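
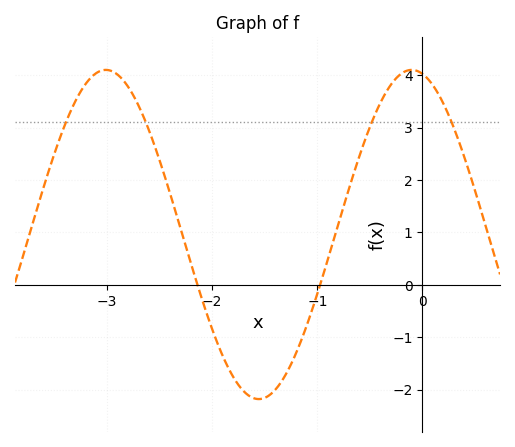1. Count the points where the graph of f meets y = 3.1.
4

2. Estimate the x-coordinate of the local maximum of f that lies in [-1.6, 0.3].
-0.1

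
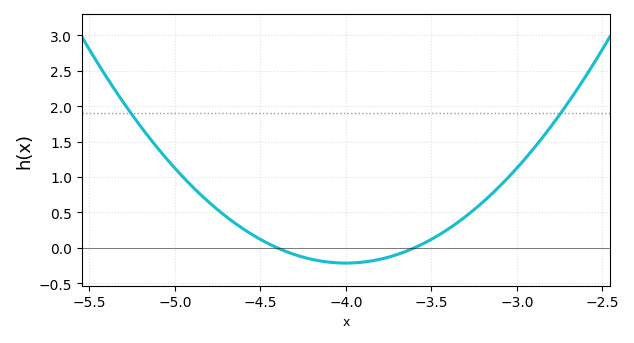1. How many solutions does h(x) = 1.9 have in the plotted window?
2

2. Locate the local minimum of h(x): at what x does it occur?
-4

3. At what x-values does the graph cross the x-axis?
-4.4, -3.6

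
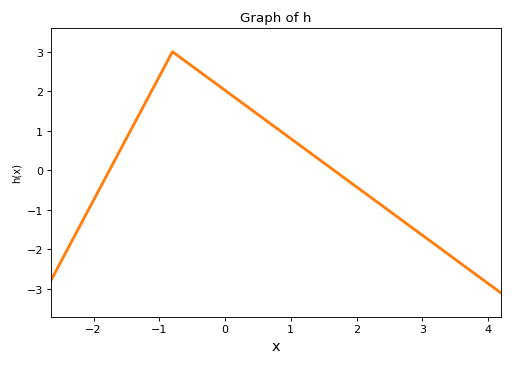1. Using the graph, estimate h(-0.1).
2.14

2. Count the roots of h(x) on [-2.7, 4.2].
2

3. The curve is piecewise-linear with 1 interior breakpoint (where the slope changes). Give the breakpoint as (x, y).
(-0.8, 3)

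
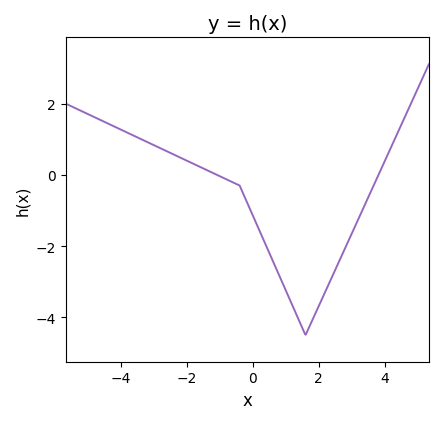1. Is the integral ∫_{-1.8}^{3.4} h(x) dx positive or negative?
negative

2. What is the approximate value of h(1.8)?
-4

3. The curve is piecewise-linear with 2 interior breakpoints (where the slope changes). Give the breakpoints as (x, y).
(-0.4, -0.3); (1.6, -4.5)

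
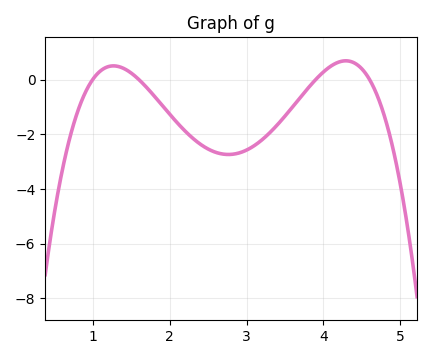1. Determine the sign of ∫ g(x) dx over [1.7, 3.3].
negative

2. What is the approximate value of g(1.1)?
0.4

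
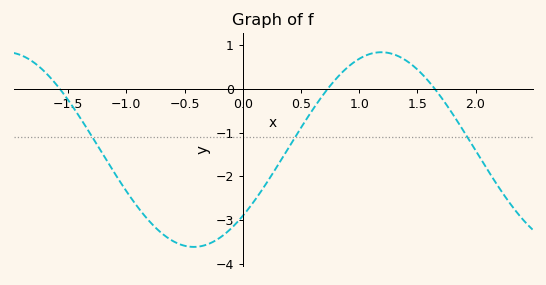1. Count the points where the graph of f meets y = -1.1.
3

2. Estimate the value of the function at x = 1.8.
-0.6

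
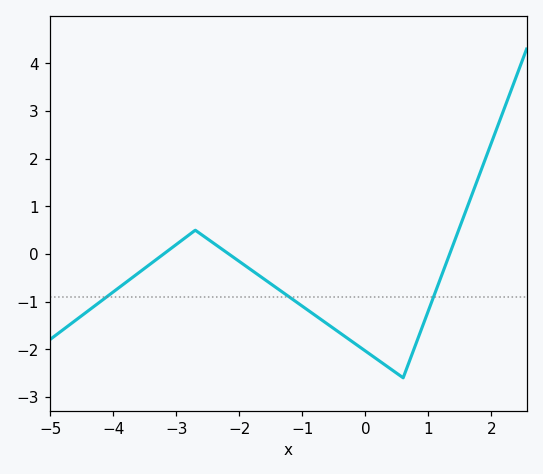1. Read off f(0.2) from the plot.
-2.2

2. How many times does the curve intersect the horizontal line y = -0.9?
3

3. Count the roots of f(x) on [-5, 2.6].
3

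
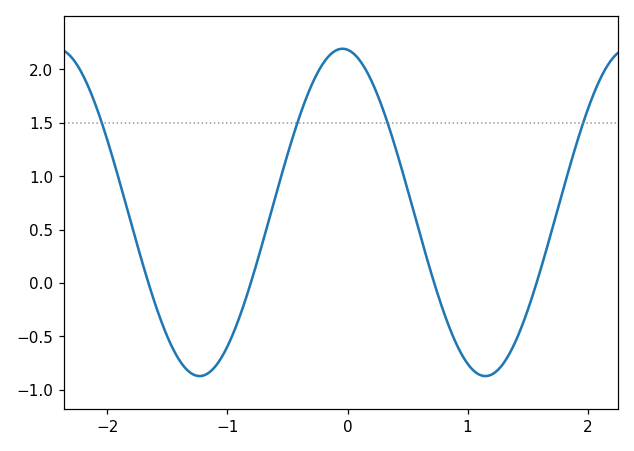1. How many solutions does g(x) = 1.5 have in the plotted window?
4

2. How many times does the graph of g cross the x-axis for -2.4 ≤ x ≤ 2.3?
4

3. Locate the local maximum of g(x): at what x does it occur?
0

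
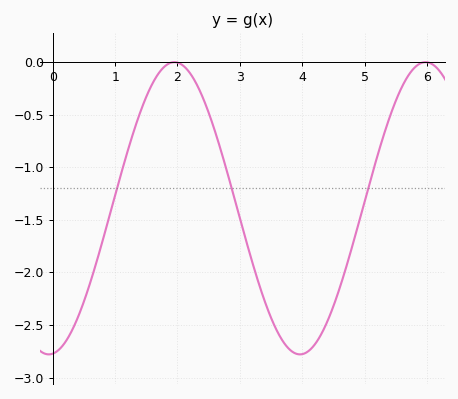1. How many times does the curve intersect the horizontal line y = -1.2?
3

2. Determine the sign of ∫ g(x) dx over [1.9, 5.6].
negative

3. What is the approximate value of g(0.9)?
-1.5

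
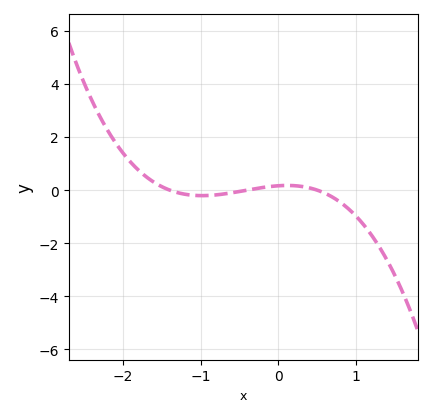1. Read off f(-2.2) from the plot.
2.2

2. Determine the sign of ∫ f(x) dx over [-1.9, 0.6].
positive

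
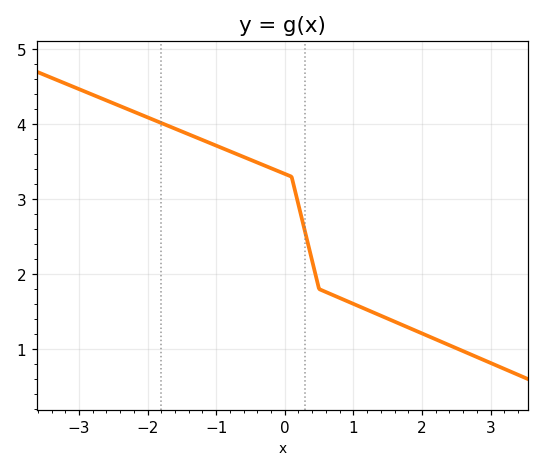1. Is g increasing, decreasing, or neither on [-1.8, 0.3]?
decreasing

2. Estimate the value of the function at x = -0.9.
3.68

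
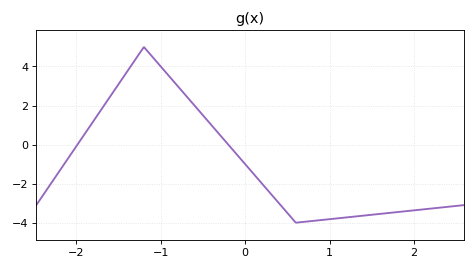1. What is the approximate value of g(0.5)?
-3.5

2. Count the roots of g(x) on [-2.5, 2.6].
2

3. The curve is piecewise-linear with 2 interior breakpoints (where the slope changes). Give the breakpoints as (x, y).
(-1.2, 5); (0.6, -4)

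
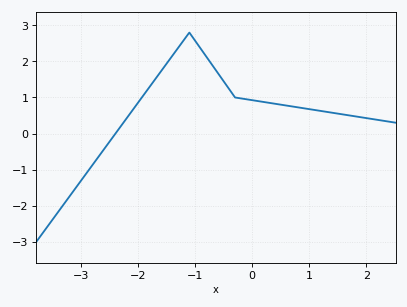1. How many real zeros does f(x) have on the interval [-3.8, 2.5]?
1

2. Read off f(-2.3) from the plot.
0.202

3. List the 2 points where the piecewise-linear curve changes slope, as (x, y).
(-1.1, 2.8); (-0.3, 1)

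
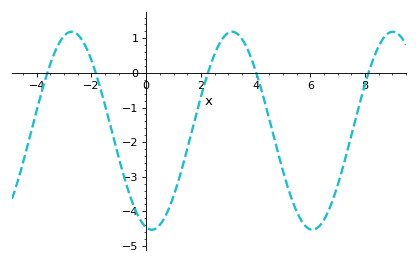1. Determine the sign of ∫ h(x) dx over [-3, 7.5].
negative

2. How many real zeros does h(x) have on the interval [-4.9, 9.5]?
5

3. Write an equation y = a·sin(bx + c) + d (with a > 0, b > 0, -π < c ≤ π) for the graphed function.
y = 2.86sin(1.1x - 1.8) - 1.67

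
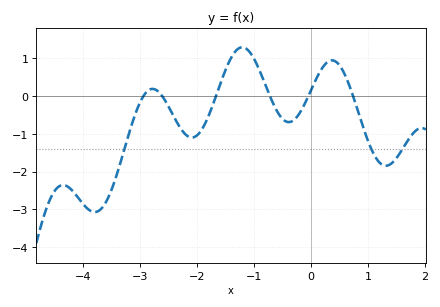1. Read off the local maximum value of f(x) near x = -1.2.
1.28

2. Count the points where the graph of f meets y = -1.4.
3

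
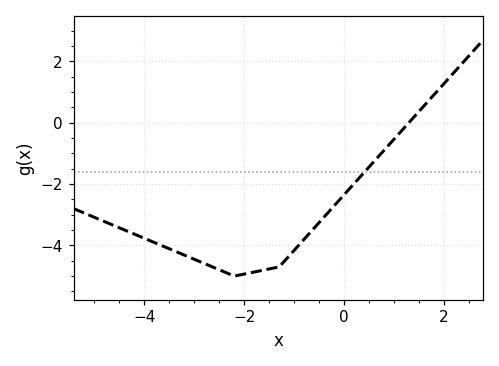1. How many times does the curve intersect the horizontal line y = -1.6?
1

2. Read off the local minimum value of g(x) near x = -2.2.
-5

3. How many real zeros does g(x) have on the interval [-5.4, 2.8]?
1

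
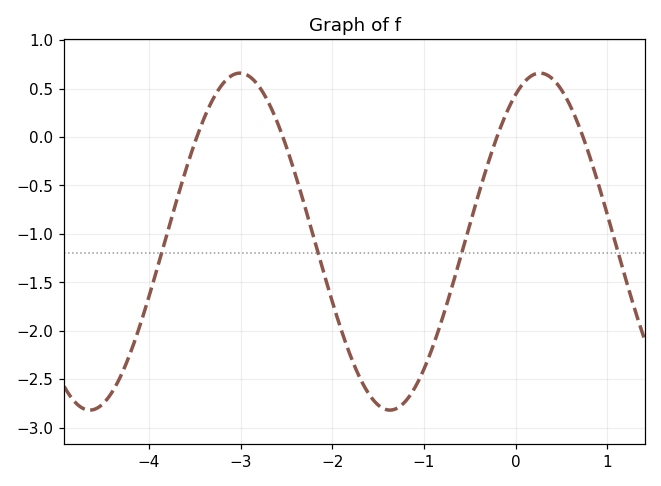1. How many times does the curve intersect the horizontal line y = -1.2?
4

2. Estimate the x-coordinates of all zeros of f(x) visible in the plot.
-3.5, -2.5, -0.2, 0.7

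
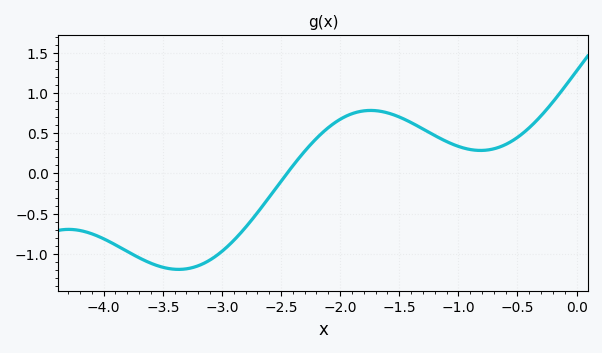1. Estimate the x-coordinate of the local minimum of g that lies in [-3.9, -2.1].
-3.37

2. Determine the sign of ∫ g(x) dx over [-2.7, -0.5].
positive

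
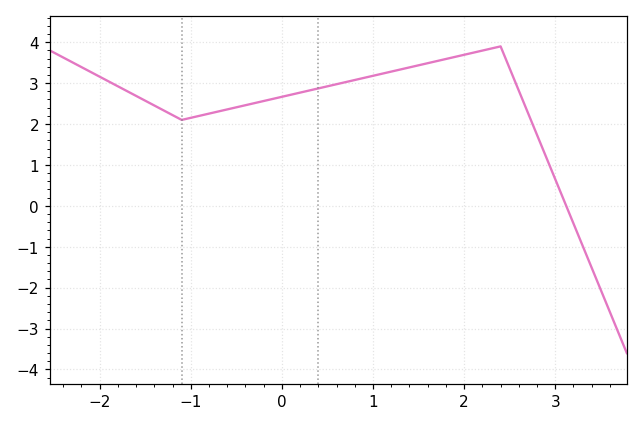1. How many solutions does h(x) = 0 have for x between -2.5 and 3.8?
1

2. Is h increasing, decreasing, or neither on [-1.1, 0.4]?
increasing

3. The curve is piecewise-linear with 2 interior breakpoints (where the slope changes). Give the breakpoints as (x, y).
(-1.1, 2.1); (2.4, 3.9)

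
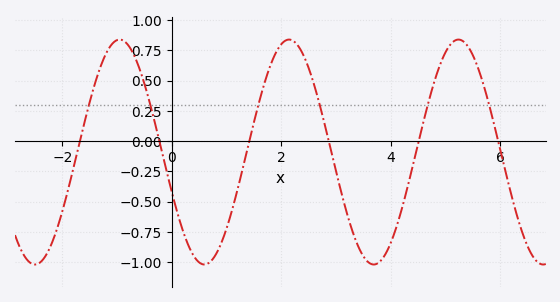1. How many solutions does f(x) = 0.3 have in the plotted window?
6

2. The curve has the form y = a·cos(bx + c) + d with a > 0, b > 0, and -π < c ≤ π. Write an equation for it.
y = 0.93cos(2.03x + 1.94) - 0.09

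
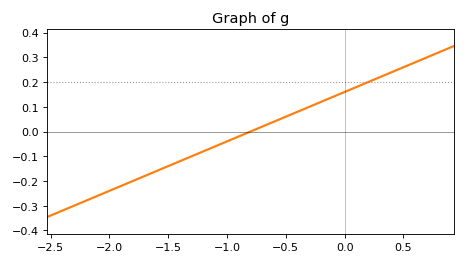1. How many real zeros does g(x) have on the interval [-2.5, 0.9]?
1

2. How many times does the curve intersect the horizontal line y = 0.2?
1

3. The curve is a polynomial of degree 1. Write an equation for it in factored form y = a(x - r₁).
y = 0.2(x + 0.8)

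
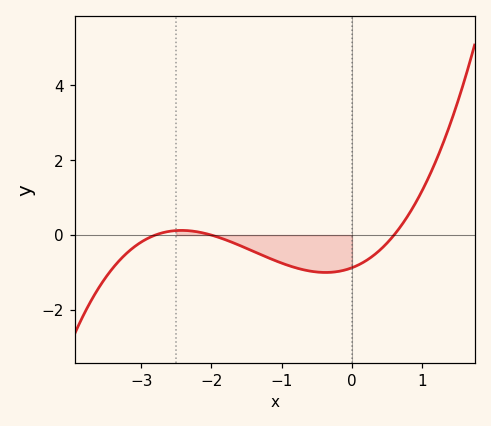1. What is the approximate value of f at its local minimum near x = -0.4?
-1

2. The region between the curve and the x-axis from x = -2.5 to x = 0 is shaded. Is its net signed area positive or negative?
negative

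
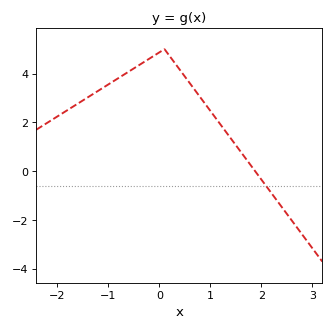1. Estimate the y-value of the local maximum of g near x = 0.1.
5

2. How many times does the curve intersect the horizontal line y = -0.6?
1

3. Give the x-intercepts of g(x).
1.88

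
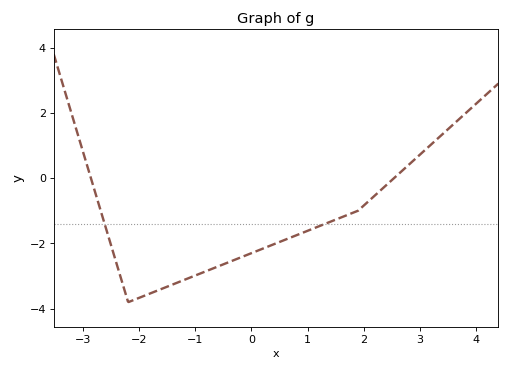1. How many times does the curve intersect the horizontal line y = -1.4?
2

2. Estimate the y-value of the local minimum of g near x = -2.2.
-3.8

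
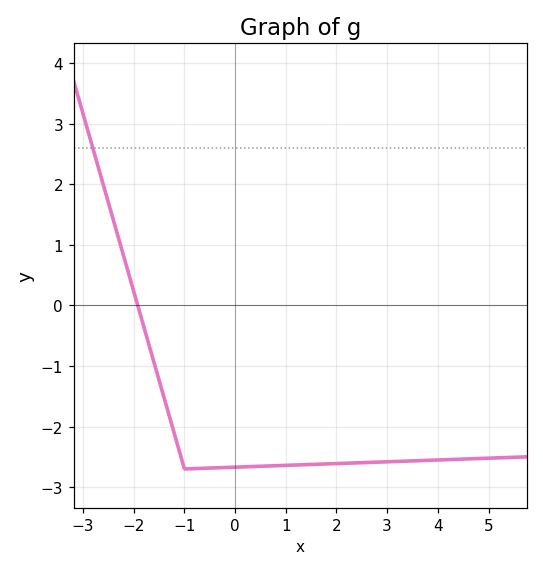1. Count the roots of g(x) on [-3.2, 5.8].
1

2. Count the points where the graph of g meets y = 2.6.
1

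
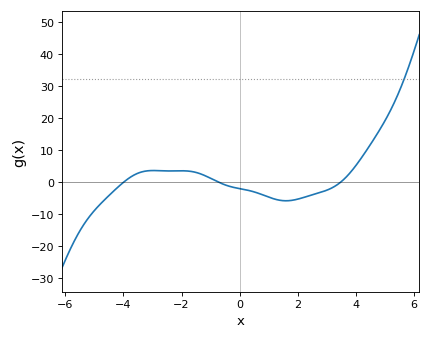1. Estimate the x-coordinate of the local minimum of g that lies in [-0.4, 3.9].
1.6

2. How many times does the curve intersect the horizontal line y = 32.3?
1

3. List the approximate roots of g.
-4, -0.8, 3.4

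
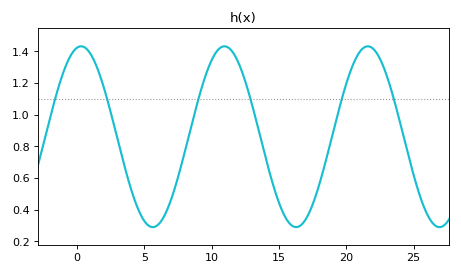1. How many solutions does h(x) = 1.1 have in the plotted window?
6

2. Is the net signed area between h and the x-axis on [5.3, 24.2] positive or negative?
positive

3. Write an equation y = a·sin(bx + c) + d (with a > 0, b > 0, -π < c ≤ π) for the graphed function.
y = 0.57sin(0.59x + 1.39) + 0.86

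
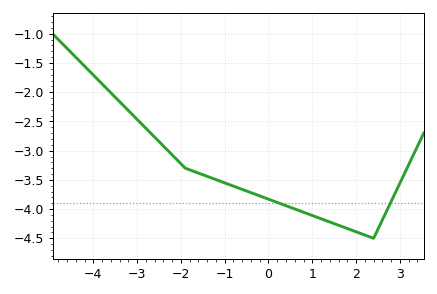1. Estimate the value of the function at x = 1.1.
-4.14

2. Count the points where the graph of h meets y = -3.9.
2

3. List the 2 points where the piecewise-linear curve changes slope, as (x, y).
(-1.9, -3.3); (2.4, -4.5)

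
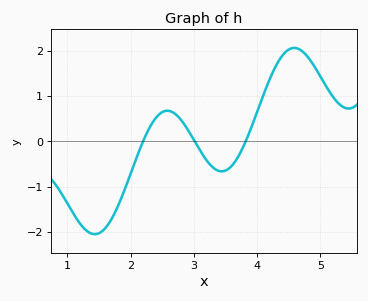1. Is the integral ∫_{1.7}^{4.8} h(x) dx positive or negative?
positive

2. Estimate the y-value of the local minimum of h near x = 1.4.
-2.05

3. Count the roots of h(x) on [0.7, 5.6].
3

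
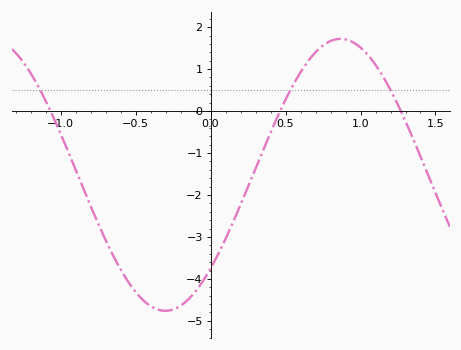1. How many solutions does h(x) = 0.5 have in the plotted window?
3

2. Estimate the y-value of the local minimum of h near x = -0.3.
-4.76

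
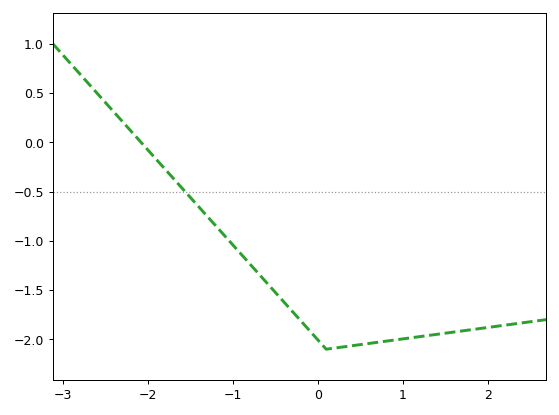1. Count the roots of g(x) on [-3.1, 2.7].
1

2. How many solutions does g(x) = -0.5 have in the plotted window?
1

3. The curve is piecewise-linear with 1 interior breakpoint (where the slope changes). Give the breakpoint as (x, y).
(0.1, -2.1)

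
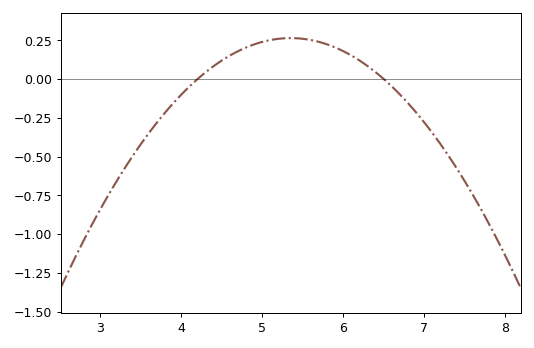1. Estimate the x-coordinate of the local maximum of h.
5.3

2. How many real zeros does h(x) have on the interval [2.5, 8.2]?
2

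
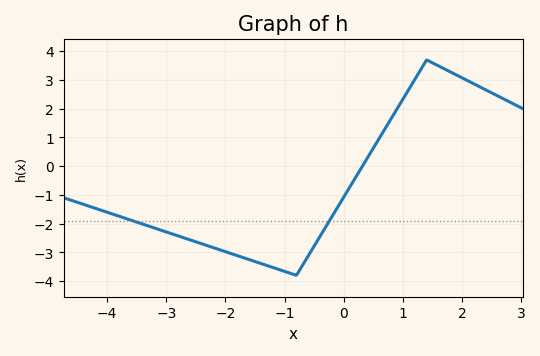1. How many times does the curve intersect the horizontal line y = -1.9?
2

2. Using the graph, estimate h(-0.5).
-2.8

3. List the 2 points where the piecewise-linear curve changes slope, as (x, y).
(-0.8, -3.8); (1.4, 3.7)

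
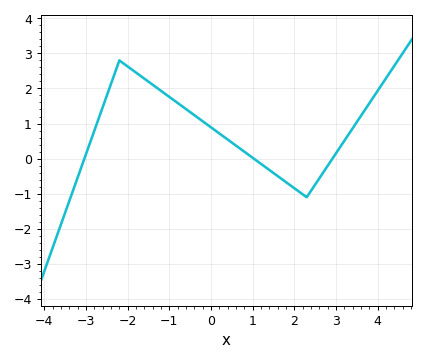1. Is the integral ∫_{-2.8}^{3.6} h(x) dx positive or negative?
positive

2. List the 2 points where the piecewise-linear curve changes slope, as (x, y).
(-2.2, 2.8); (2.3, -1.1)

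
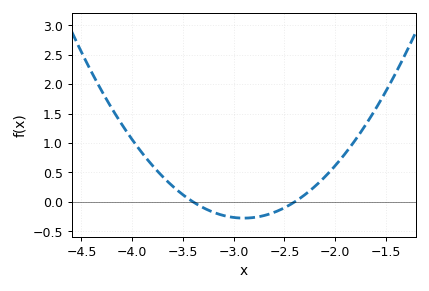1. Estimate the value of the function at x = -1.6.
1.6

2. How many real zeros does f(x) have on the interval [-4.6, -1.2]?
2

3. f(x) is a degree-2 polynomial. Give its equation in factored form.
y = 1.1(x + 3.4)(x + 2.4)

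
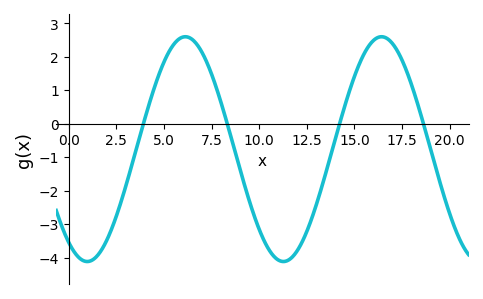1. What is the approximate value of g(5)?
1.8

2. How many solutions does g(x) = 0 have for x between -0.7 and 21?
4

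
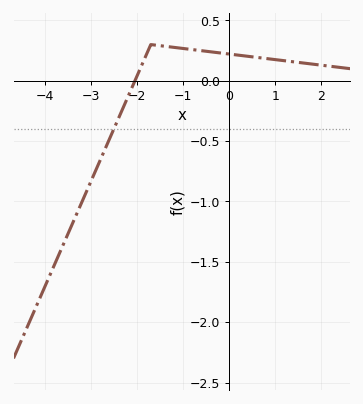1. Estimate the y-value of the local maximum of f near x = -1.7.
0.3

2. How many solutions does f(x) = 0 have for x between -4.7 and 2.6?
1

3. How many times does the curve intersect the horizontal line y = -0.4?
1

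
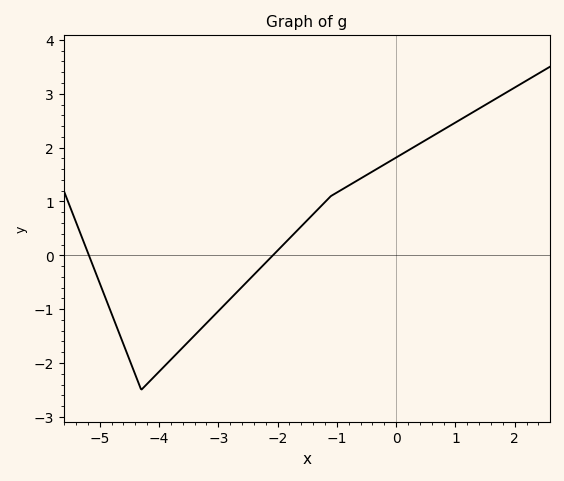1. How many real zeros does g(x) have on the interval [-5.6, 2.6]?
2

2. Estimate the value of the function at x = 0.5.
2.14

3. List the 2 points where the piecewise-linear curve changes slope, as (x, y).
(-4.3, -2.5); (-1.1, 1.1)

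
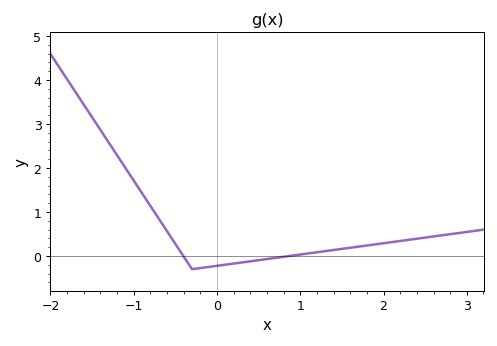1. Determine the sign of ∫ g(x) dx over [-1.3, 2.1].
positive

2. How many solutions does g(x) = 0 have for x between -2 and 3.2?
2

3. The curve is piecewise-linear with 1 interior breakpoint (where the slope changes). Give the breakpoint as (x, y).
(-0.3, -0.3)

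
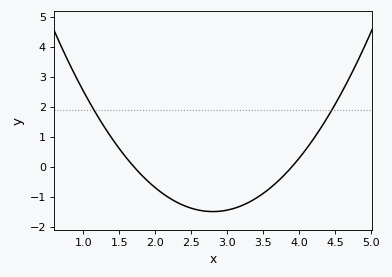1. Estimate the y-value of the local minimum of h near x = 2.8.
-1.5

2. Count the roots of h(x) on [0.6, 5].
2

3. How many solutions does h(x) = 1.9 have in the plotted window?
2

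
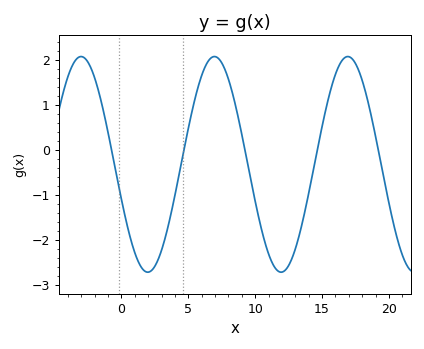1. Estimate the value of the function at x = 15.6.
1.3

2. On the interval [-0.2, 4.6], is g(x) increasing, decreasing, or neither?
neither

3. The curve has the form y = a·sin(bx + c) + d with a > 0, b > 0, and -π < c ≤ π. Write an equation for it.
y = 2.4sin(0.63x - 2.8) - 0.32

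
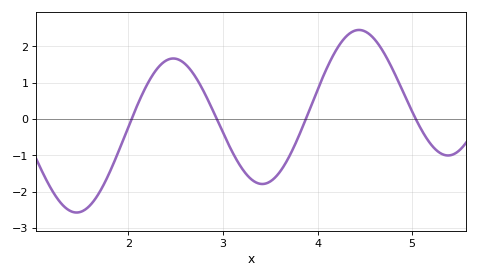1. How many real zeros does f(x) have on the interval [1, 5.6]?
4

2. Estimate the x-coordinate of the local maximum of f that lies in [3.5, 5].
4.4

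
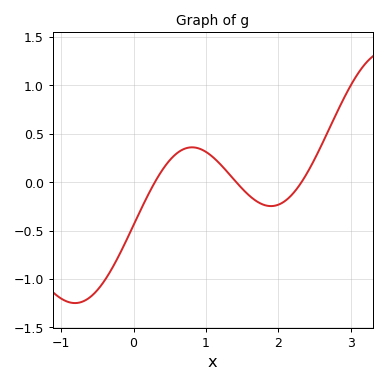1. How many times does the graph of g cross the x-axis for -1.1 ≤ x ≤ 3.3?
3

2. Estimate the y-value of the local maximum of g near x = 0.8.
0.361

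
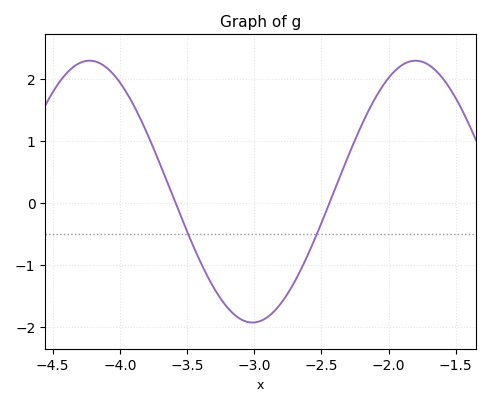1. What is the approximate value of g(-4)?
1.94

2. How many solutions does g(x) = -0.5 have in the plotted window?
2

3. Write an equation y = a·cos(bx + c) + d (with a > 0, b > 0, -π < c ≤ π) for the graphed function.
y = 2.11cos(2.59x - 1.62) + 0.18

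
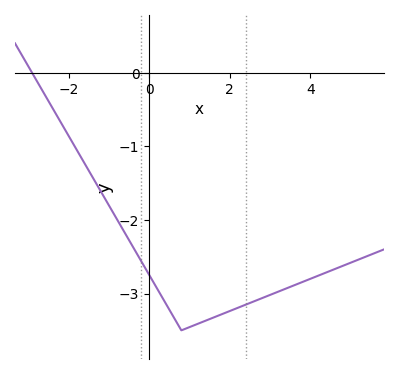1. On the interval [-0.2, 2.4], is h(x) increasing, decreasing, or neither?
neither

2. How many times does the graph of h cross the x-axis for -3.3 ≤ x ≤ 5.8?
1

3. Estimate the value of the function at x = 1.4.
-3.37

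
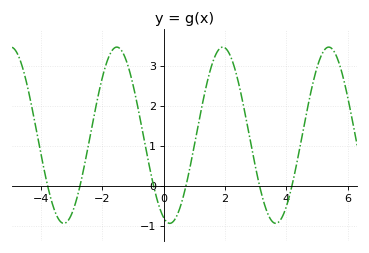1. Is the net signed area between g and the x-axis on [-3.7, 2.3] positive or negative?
positive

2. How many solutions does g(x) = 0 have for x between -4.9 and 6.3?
6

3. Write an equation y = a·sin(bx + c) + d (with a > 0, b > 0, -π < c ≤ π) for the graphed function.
y = 2.21sin(1.82x - 1.93) + 1.27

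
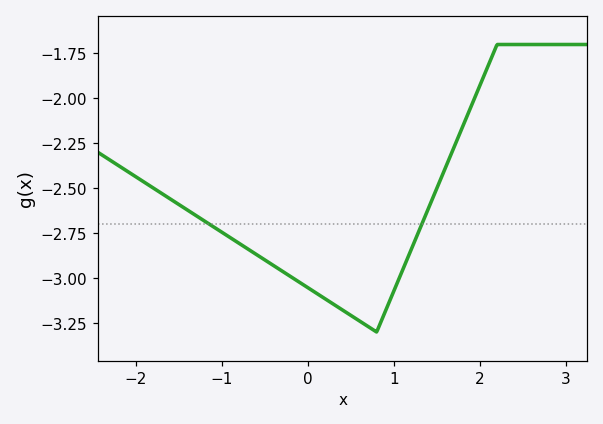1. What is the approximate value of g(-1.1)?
-2.72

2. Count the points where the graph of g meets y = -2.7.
2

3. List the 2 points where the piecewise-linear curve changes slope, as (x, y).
(0.8, -3.3); (2.2, -1.7)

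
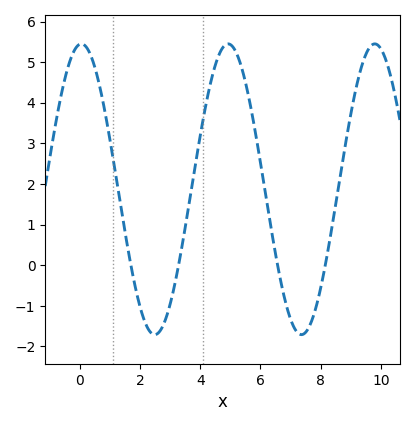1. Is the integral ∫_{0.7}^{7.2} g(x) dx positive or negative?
positive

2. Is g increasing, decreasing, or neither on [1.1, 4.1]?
neither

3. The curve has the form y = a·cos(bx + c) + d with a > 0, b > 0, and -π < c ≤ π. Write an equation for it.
y = 3.58cos(1.3x - 0.07) + 1.87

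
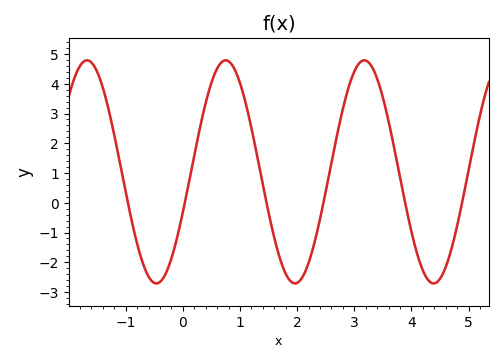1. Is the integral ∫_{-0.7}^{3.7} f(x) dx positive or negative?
positive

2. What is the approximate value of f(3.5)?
3.54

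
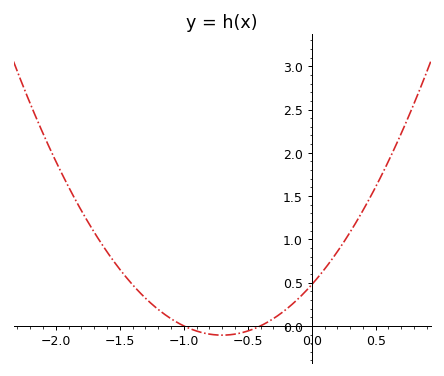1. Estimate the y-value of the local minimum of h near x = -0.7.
-0.107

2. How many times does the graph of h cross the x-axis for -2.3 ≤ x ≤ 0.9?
2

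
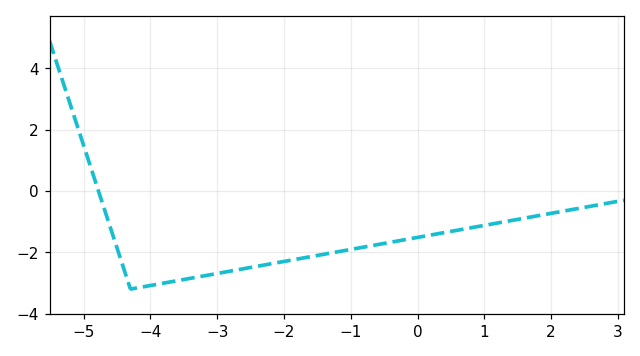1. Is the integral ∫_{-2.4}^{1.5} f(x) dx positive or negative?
negative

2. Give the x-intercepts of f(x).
-4.8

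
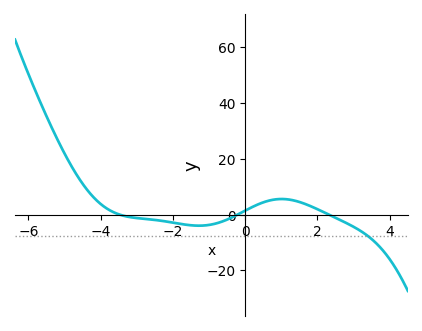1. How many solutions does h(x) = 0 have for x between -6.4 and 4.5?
3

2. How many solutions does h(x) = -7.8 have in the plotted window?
1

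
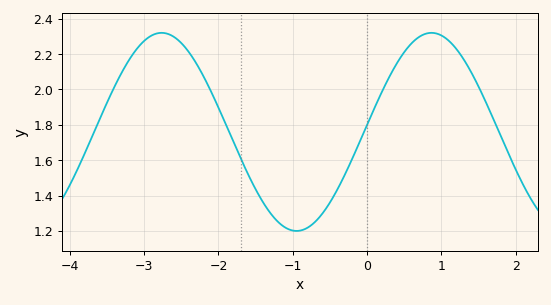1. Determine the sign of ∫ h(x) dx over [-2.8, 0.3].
positive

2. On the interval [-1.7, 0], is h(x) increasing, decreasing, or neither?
neither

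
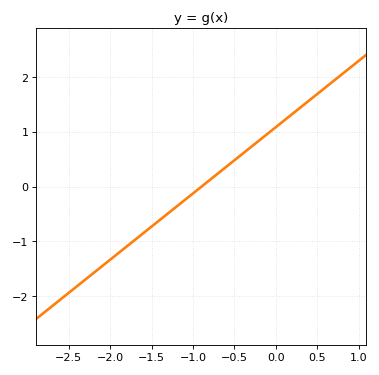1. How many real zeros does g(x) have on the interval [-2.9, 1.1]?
1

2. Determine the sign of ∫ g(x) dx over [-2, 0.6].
positive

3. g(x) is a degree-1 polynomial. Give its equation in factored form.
y = 1.21(x + 0.9)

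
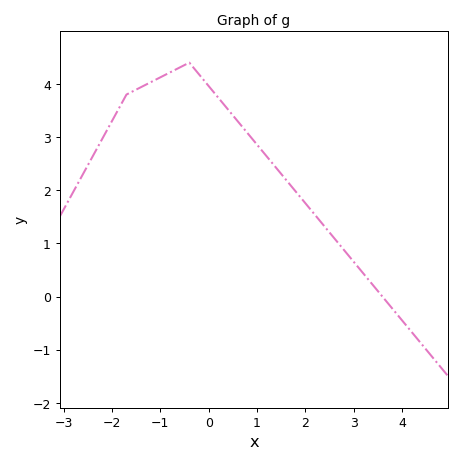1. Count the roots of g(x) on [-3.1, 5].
1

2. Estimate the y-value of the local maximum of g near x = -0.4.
4.4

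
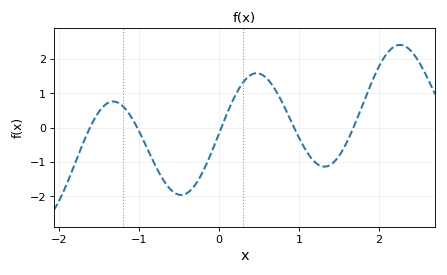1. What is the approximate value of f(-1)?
-0.082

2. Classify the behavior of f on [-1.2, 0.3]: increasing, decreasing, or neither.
neither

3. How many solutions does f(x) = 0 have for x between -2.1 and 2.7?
5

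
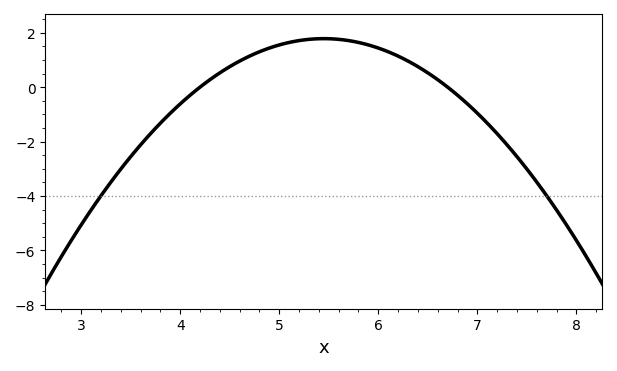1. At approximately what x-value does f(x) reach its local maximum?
5.4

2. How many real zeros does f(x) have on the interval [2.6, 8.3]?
2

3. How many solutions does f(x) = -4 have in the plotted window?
2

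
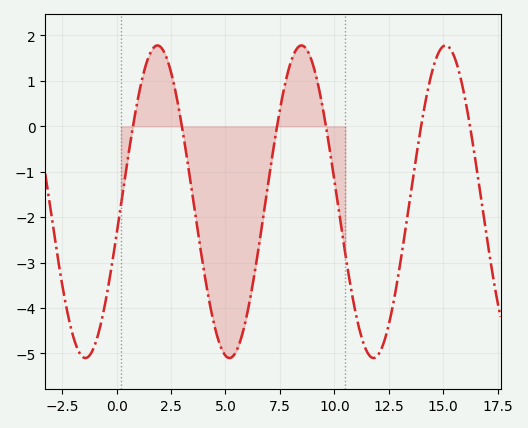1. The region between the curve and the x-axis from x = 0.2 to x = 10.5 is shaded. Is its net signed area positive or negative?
negative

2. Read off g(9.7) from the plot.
-0.3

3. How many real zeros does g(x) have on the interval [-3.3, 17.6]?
6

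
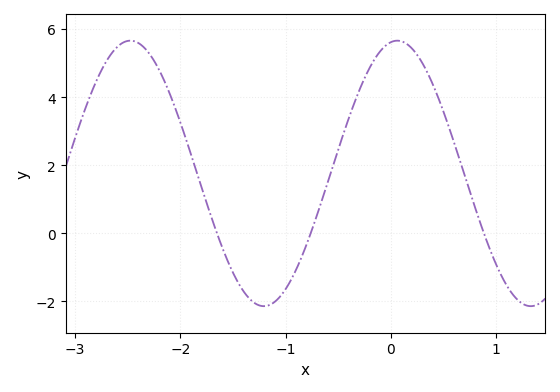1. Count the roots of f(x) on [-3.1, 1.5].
3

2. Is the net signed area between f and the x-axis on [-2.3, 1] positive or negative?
positive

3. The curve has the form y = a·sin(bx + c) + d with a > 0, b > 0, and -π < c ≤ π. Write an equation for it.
y = 3.9sin(2.5x + 1.4) + 1.76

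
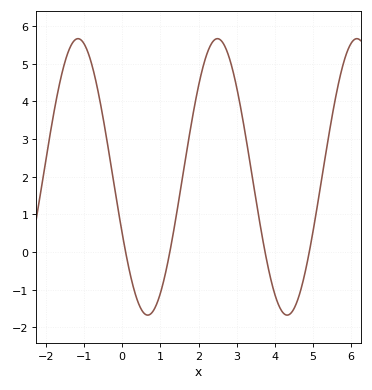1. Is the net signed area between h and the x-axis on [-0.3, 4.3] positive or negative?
positive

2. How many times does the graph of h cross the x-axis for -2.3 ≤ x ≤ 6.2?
4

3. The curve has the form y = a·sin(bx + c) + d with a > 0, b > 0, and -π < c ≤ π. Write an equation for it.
y = 3.67sin(1.7x - 2.7) + 1.99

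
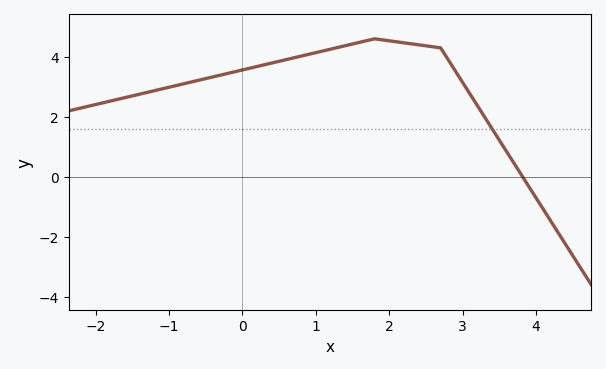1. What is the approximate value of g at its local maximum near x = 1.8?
4.6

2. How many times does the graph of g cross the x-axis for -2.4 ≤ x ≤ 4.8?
1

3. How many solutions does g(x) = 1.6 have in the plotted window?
1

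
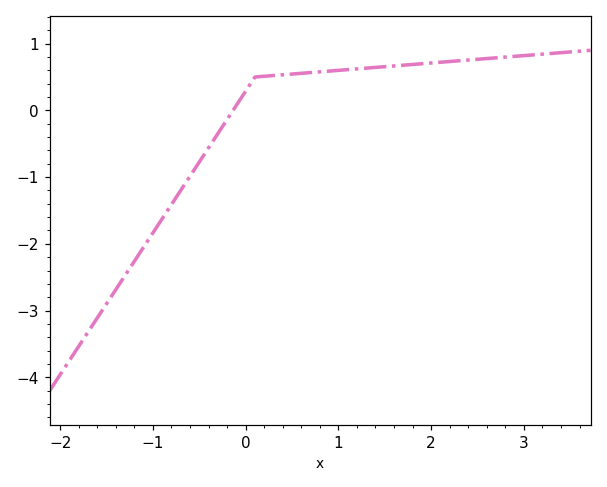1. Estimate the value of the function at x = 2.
0.7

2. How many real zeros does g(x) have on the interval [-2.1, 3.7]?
1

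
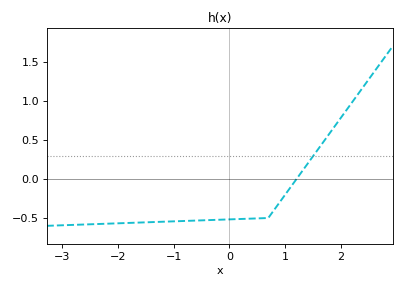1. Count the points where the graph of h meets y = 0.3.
1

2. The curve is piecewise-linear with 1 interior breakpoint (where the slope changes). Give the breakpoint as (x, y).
(0.7, -0.5)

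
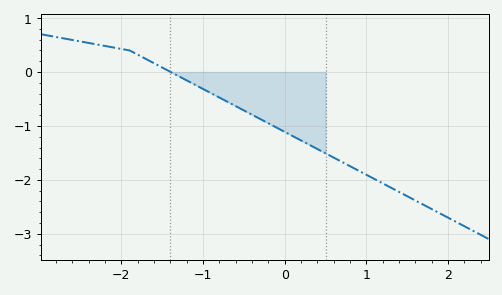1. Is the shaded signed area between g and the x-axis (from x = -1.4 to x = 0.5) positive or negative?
negative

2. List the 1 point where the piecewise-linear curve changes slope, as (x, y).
(-1.9, 0.4)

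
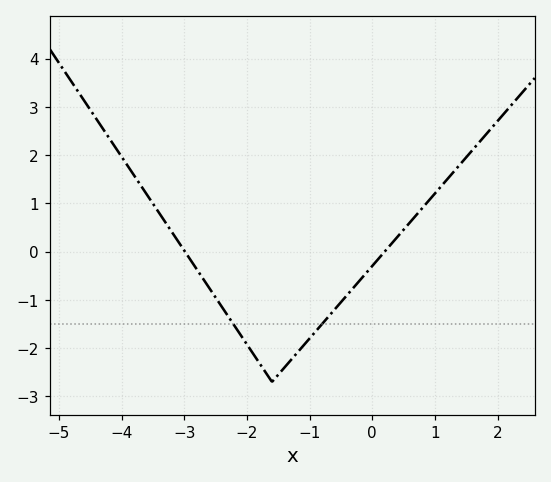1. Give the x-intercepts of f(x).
-3, 0.2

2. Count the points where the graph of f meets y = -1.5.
2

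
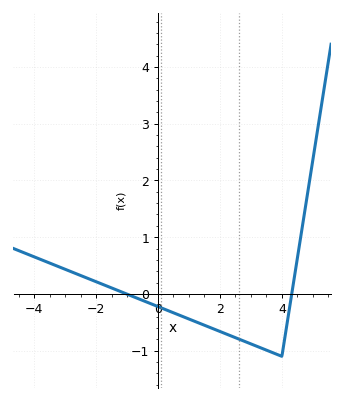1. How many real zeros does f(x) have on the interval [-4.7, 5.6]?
2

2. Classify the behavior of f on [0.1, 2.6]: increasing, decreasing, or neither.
decreasing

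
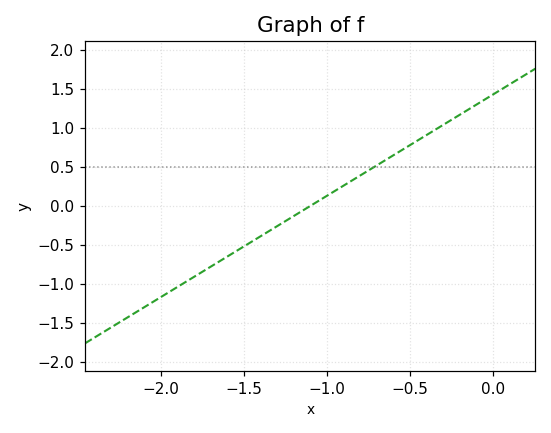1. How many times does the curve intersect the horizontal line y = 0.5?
1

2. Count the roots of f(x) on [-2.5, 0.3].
1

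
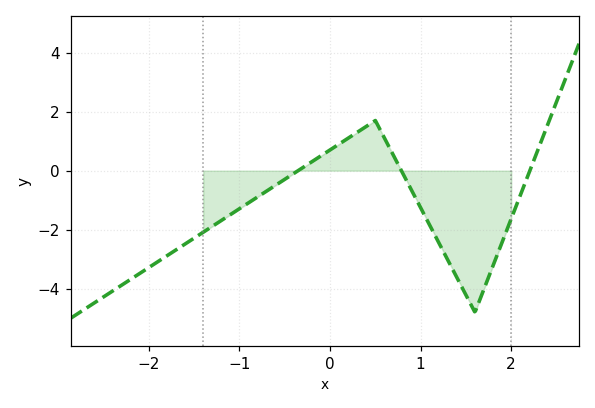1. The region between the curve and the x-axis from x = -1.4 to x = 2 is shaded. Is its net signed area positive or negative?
negative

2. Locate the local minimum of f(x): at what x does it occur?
1.6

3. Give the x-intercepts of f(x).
-0.353, 0.788, 2.21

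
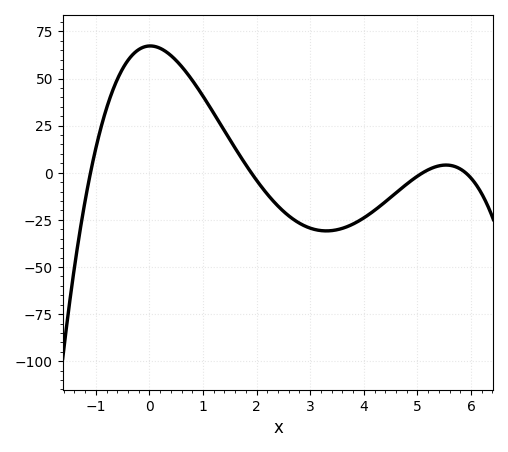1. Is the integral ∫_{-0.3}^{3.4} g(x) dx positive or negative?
positive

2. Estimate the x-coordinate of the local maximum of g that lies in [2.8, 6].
5.53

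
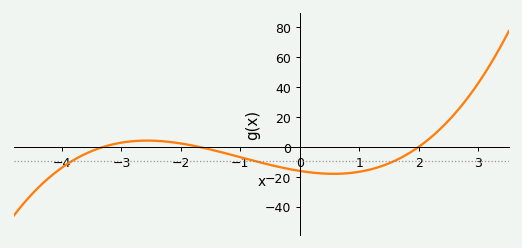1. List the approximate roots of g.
-3.2, -1.6, 2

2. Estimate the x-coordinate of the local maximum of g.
-2.6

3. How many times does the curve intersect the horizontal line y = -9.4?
3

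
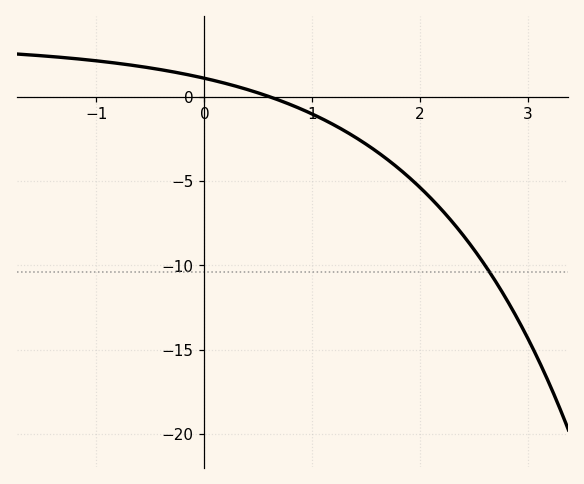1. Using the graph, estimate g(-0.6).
2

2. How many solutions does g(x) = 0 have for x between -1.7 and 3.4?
1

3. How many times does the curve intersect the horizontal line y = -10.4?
1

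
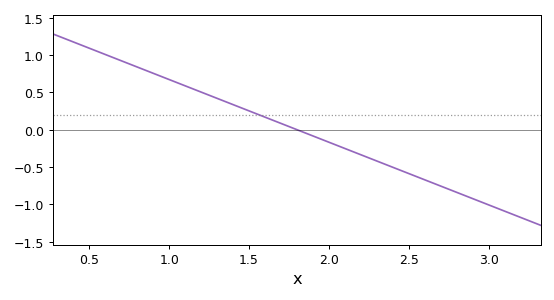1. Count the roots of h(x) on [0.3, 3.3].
1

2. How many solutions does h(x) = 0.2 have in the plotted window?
1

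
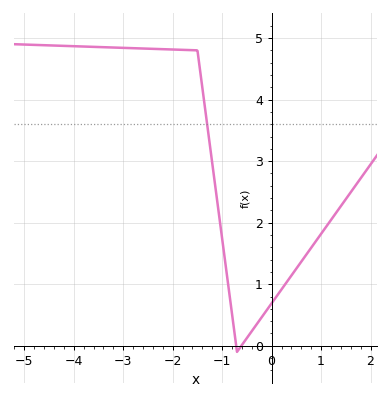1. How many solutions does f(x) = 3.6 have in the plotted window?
1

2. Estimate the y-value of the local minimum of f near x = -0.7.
-0.1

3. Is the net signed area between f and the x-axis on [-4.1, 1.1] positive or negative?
positive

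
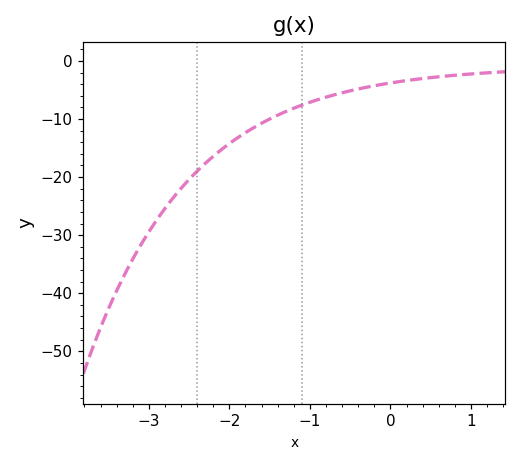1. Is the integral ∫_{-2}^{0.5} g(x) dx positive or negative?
negative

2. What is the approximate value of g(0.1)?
-4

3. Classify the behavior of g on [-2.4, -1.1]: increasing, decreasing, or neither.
increasing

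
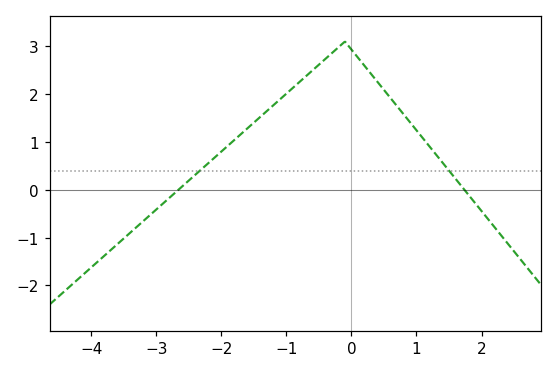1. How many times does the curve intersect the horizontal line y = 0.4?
2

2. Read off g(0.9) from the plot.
1.4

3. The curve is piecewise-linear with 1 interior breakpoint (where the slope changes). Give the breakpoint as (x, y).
(-0.1, 3.1)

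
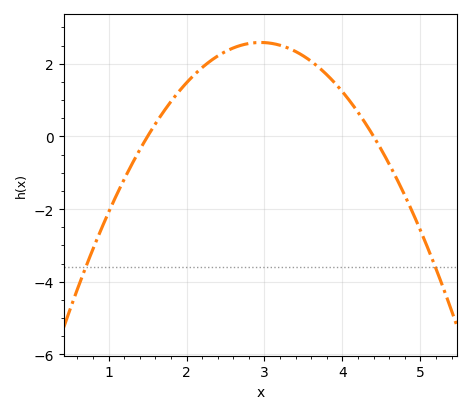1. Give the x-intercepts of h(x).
1.5, 4.4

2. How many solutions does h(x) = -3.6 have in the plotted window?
2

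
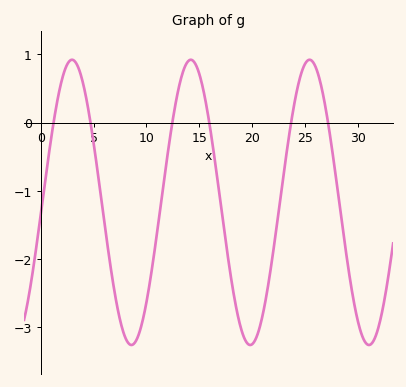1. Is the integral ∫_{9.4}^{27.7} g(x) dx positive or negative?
negative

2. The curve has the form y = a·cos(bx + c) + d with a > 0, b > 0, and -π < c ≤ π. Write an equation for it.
y = 2.09cos(0.56x - 1.66) - 1.17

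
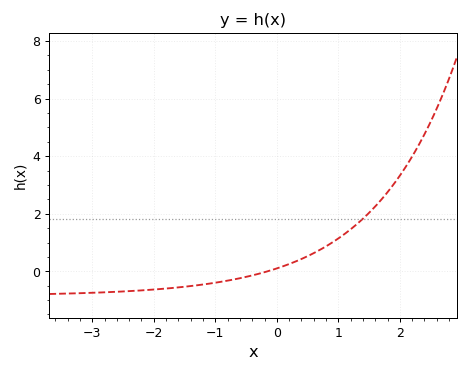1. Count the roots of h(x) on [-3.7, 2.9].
1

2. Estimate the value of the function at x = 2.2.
3.99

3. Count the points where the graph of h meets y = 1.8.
1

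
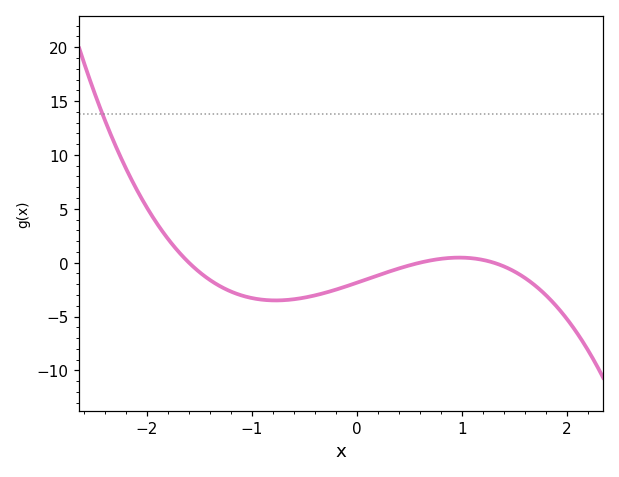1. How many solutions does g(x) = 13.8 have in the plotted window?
1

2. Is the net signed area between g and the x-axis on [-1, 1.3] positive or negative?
negative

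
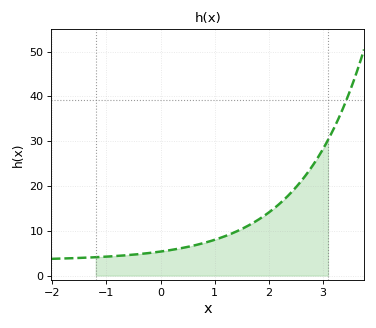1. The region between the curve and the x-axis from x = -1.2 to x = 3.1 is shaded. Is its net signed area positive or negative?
positive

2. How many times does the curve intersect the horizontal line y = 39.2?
1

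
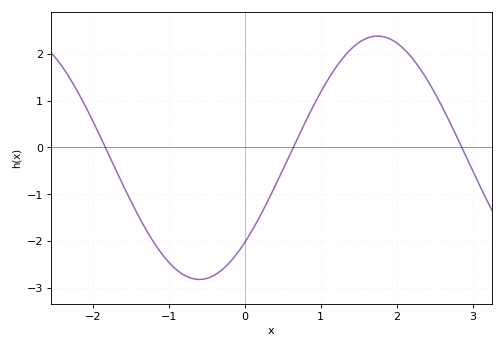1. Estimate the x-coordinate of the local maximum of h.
1.75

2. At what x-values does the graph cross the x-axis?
-1.83, 0.638, 2.86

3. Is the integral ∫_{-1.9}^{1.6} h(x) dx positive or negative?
negative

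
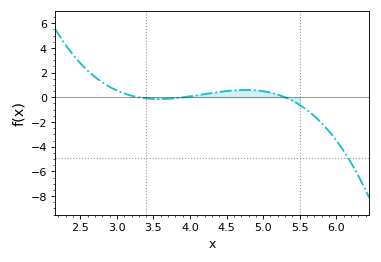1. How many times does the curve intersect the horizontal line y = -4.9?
1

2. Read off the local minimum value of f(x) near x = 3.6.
-0.136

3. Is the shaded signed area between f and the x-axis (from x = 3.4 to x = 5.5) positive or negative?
positive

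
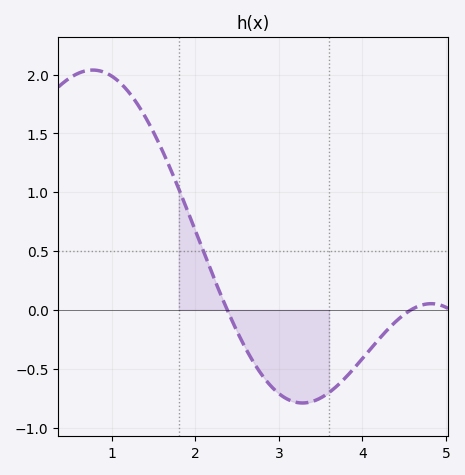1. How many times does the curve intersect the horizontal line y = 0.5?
1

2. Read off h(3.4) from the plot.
-0.779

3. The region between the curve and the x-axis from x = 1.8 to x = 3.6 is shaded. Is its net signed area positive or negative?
negative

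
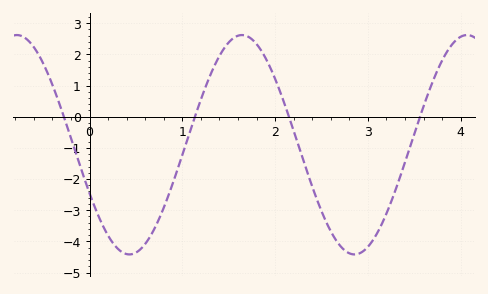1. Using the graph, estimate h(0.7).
-3.59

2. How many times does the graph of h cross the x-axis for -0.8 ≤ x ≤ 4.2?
4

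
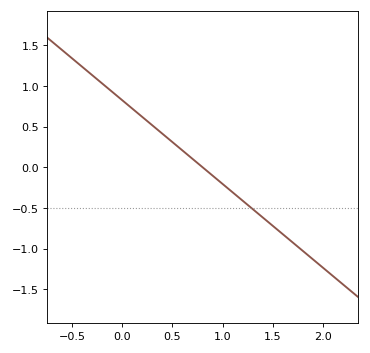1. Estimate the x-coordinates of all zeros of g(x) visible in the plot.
0.8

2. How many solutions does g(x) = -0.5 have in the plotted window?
1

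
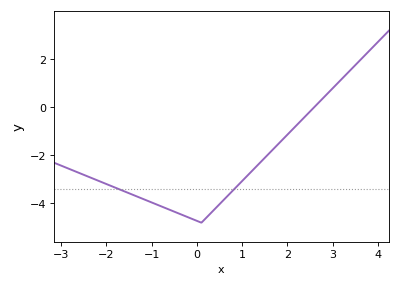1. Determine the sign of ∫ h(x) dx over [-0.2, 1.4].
negative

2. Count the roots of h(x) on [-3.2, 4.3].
1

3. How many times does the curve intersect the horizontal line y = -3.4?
2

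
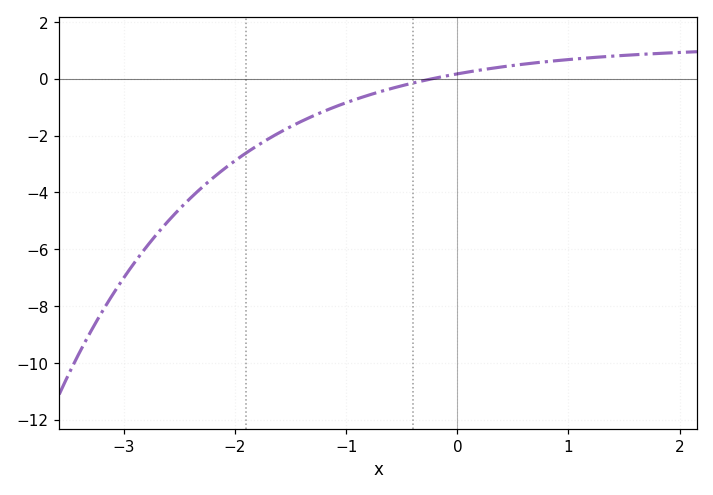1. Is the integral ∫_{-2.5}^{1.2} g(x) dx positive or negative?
negative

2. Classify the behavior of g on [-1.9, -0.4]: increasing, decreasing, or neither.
increasing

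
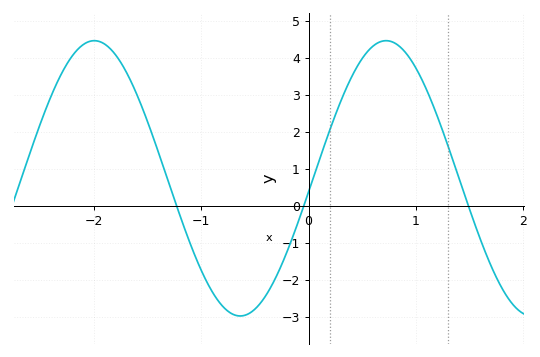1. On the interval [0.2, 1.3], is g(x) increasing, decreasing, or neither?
neither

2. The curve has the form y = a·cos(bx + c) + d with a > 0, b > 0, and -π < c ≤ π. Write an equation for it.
y = 3.72cos(2.3x - 1.7) + 0.75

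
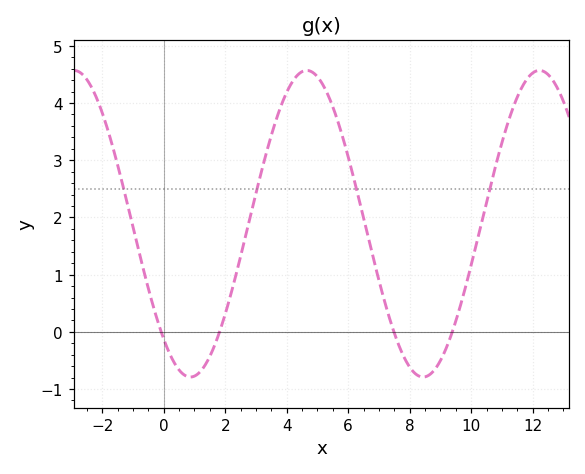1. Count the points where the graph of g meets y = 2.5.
4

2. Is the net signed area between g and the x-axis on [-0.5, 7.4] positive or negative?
positive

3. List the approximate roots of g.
-0.082, 1.82, 7.49, 9.39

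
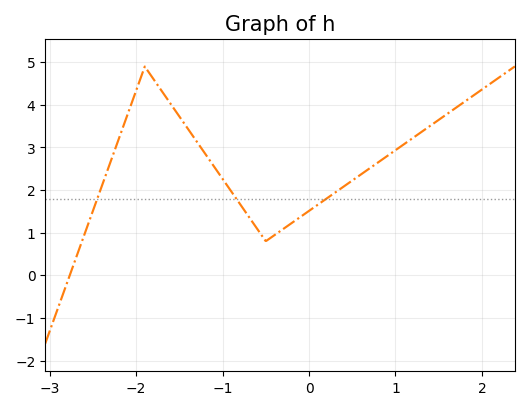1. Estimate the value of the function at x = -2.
4.3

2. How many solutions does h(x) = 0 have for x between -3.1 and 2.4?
1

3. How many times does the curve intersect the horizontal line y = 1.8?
3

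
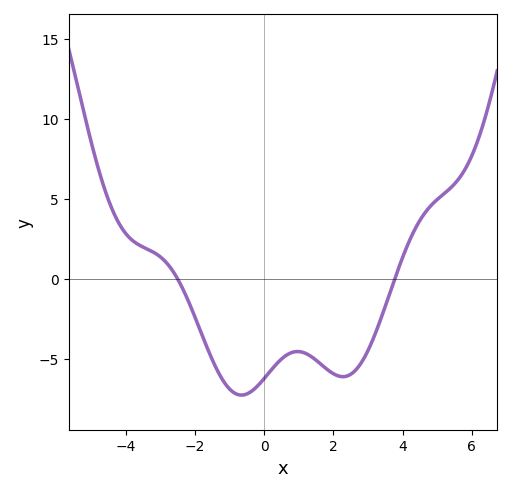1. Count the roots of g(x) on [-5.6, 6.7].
2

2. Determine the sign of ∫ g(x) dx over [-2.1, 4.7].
negative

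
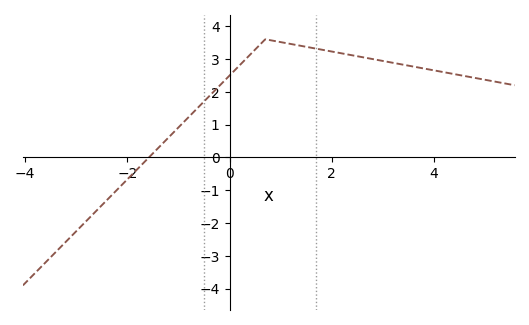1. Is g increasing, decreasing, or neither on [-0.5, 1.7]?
neither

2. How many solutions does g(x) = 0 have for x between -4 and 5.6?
1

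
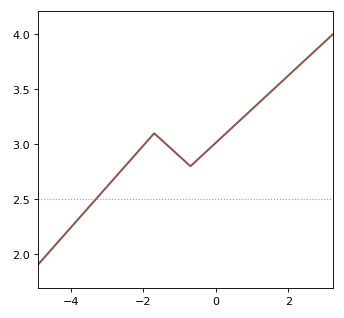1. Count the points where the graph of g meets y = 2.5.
1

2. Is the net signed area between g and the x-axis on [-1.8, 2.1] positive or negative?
positive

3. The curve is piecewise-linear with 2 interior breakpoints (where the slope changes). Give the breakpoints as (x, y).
(-1.7, 3.1); (-0.7, 2.8)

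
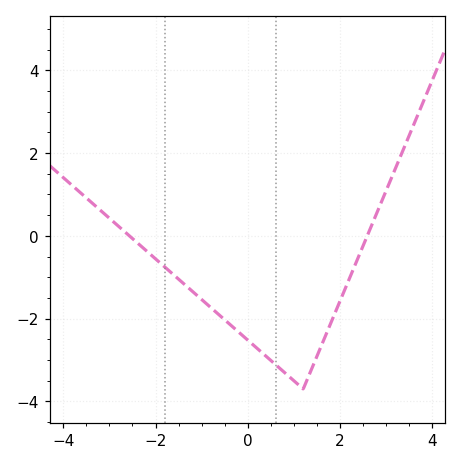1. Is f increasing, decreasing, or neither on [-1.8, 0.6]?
decreasing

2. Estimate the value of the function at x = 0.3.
-2.82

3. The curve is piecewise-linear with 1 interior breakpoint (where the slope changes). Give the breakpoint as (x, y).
(1.2, -3.7)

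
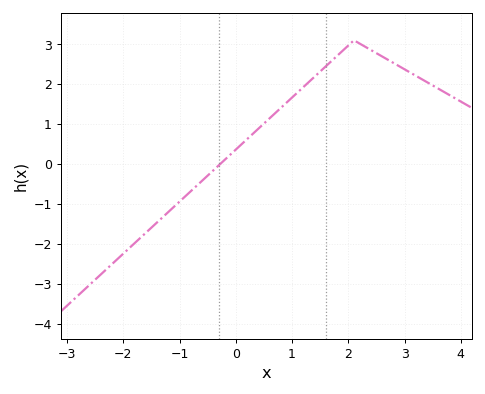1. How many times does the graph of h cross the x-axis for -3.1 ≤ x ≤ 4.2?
1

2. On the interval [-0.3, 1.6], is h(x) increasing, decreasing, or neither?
increasing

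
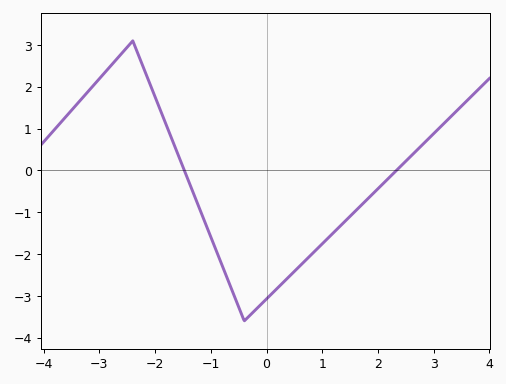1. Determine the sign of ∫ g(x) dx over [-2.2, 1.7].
negative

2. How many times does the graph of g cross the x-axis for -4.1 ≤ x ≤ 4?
2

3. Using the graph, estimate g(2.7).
0.486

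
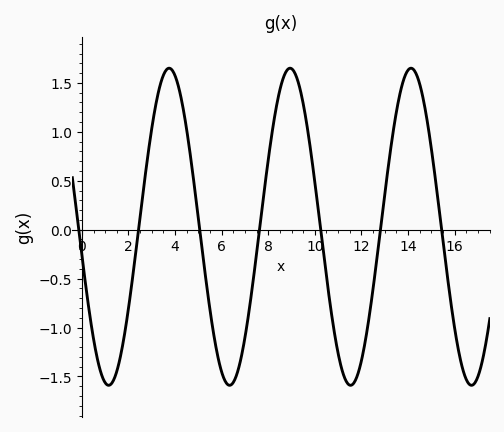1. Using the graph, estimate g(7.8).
0.35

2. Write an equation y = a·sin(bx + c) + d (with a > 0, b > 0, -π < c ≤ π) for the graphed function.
y = 1.62sin(1.2x - 3) + 0.03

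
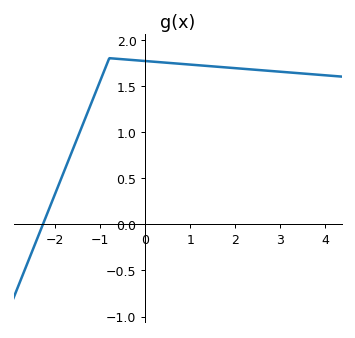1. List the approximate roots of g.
-2.27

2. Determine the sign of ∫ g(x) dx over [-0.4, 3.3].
positive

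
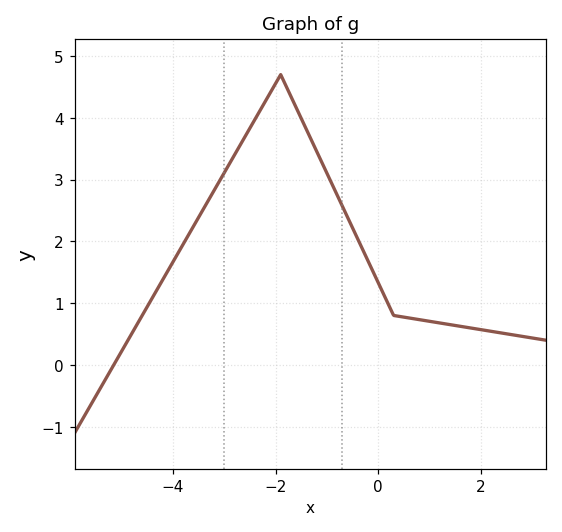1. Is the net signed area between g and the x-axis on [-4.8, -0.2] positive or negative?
positive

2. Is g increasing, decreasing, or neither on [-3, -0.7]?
neither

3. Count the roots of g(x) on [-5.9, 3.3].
1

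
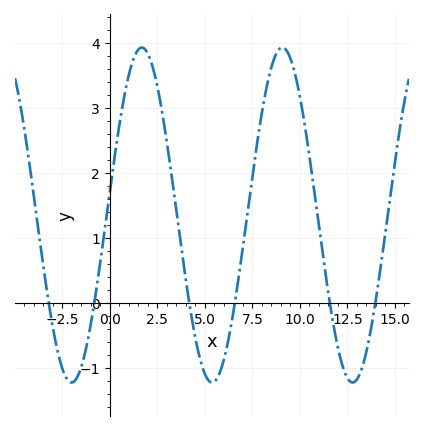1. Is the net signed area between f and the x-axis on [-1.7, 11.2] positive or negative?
positive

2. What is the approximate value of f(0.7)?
3.08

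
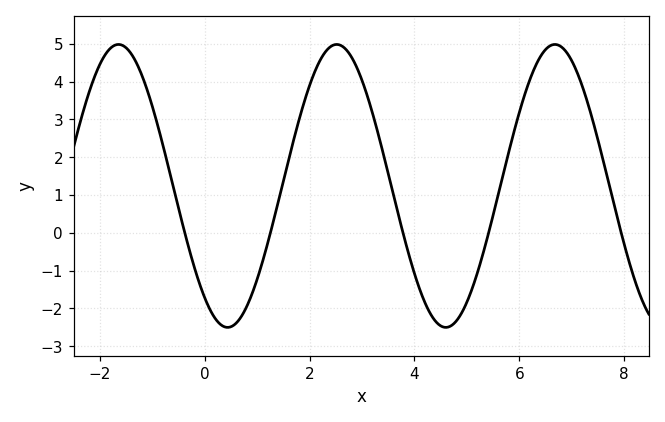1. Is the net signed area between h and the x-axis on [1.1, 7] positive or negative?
positive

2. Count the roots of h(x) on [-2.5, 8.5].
5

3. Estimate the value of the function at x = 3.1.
3.6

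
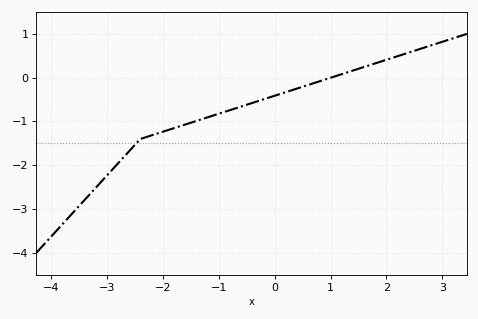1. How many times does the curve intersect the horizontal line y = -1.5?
1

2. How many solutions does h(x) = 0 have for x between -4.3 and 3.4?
1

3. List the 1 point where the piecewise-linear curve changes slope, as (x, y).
(-2.4, -1.4)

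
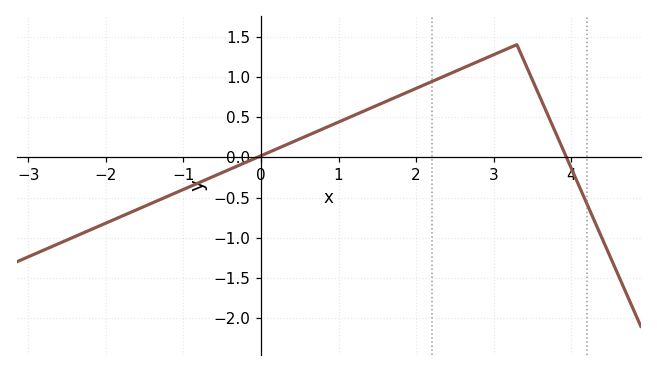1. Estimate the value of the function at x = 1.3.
0.55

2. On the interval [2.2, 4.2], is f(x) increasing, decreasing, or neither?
neither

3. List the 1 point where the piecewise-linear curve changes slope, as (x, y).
(3.3, 1.4)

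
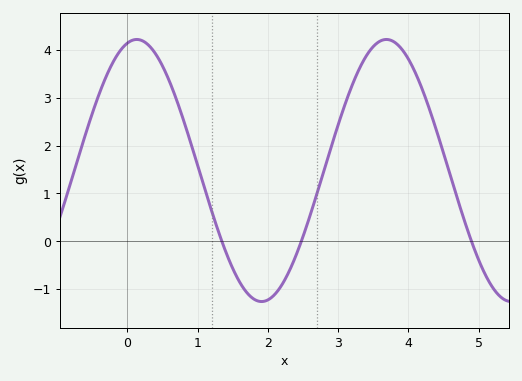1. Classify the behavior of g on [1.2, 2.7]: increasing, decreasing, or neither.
neither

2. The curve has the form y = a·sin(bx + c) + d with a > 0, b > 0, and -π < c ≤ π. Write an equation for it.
y = 2.74sin(1.77x + 1.33) + 1.48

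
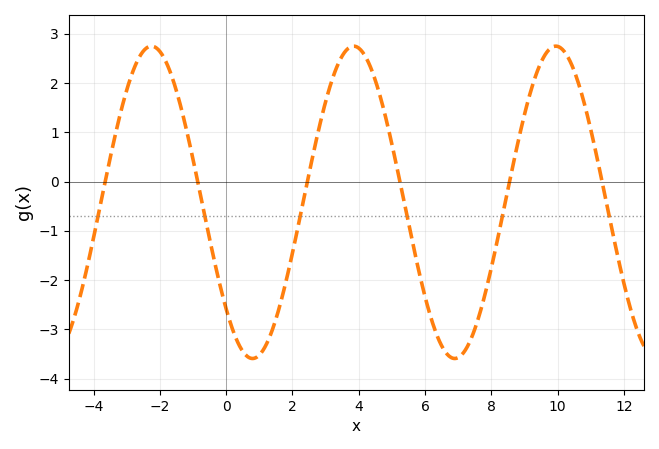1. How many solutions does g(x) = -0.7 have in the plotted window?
6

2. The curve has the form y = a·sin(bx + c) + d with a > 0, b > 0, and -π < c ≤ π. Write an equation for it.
y = 3.17sin(1.03x - 2.39) - 0.42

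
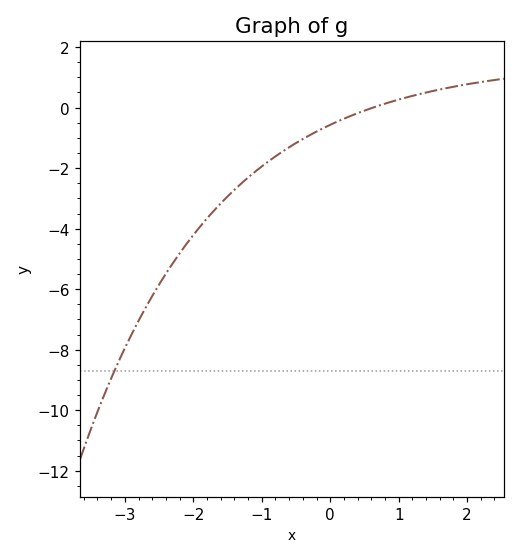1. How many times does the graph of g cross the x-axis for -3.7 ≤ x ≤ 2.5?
1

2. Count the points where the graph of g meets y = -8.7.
1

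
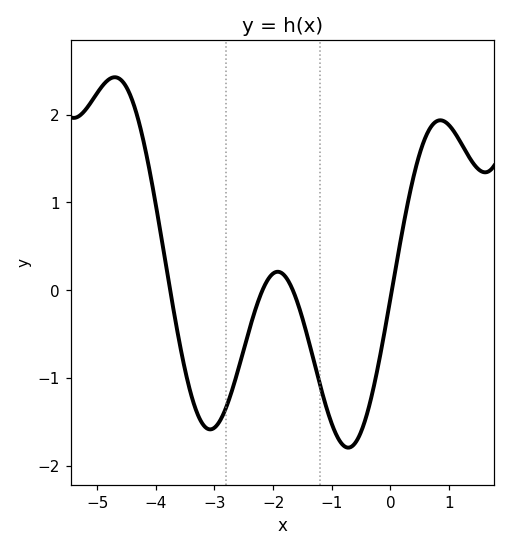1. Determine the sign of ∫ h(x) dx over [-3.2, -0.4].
negative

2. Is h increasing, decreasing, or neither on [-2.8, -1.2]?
neither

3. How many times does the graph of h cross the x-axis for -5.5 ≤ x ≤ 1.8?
4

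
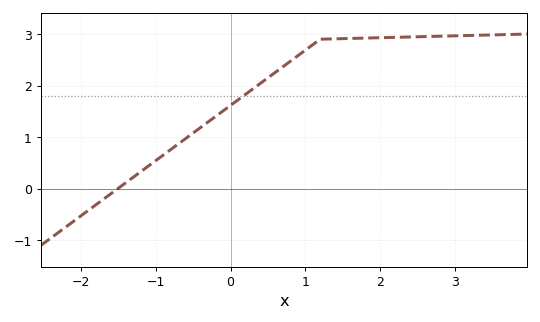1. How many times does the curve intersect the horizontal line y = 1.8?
1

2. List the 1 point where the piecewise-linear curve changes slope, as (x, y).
(1.2, 2.9)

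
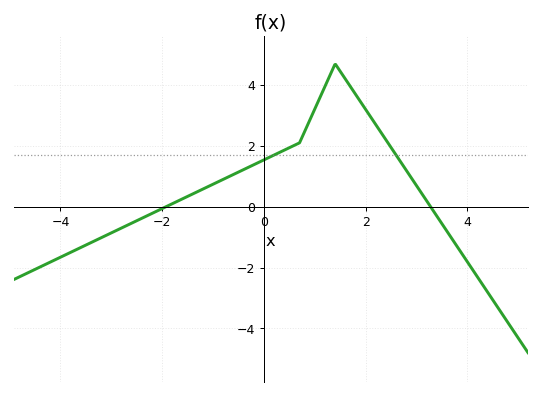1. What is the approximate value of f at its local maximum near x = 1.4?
4.6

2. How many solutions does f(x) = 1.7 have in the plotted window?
2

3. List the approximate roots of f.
-2, 3.2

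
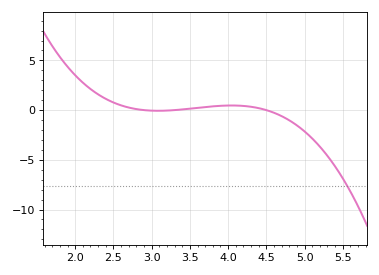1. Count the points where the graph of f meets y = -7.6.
1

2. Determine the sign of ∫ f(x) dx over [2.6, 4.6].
positive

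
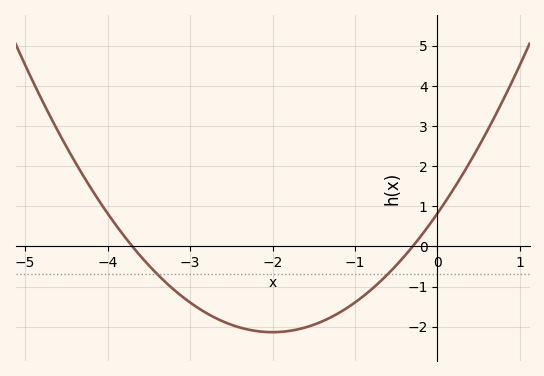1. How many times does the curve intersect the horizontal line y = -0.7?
2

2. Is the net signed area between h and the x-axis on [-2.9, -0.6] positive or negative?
negative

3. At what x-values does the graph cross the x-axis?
-3.7, -0.3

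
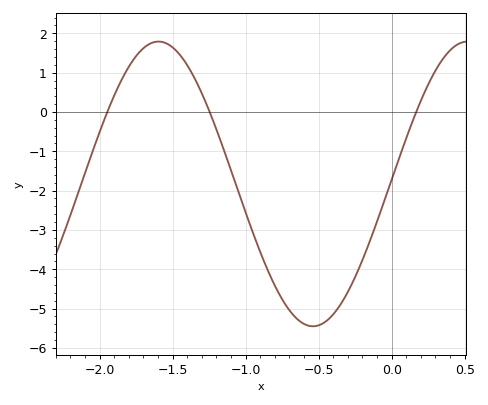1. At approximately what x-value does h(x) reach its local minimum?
-0.54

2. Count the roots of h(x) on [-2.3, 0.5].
3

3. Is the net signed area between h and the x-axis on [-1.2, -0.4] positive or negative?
negative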